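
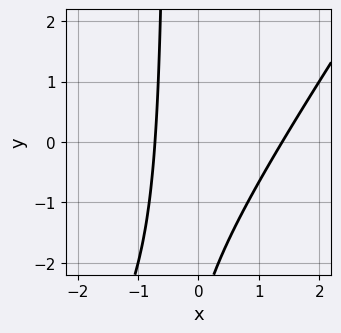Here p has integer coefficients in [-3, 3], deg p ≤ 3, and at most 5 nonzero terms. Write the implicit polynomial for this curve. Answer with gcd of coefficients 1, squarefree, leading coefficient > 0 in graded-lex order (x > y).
3*x^2 - 2*x*y - 2*x - y - 3

Degree: the shape is more complex than any degree-1 curve, so deg p = 2.
From the visible intercepts: the curve avoids every integer y-axis point in the box.
Together with the visible shape, these determine p as stated.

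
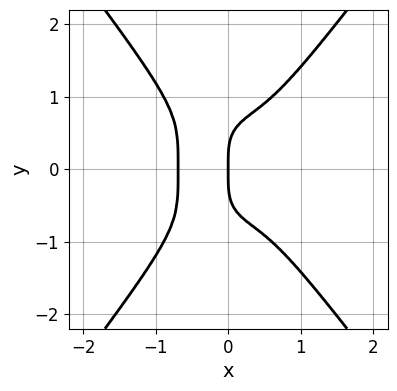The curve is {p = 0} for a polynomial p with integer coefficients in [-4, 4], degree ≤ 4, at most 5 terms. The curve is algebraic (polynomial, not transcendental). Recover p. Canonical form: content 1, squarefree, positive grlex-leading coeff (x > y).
3*x^4 - y^4 + x

The degree is 4 — the shape is more complex than any degree-3 curve.
Symmetries: it's symmetric under y → −y, forcing even powers of y.
From the visible intercepts: one x-axis crossing is at x = 0; it crosses the y-axis at the gridline y = 0.
These observations pin down the coefficients.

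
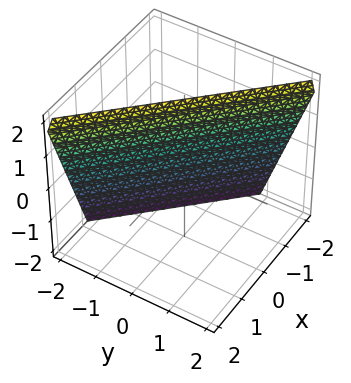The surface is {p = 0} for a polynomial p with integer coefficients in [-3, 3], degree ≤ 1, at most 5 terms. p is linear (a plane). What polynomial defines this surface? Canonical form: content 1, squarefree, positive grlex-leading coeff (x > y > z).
1. Degree: the surface is flat (a plane), so deg p = 1.
2. Against the integer gridlines: one z-axis crossing is at z = 2.
3. Solving for integer coefficients yields p as stated.

3*x + 3*y - z + 2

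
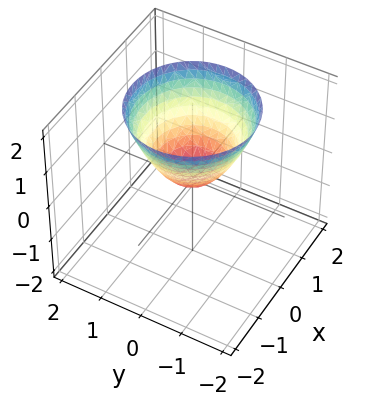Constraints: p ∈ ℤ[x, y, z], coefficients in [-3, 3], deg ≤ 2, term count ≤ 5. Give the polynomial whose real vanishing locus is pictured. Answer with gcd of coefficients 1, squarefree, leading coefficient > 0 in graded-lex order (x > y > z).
x^2 + y^2 - z

Degree: a single bowl opening along one axis; a quadric, so deg p = 2.
Symmetry: the surface is invariant under rotation about z: p = q(x² + y², z).
Against the integer gridlines: it meets the z-axis at z = 0 (among the integer gridlines); a circular section at z = 1 has radius exactly 1; it crosses the y-axis at the gridline y = 0.
Matching integer coefficients to the picture gives p.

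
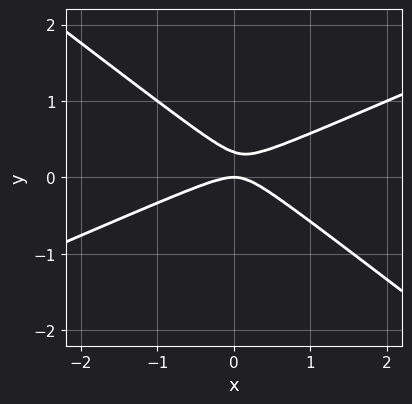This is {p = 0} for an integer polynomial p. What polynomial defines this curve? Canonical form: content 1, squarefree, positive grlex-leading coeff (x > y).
x^2 - x*y - 3*y^2 + y

First, degree: no degree-1 curve has this shape, so deg p = 2.
Then, checking where it meets the axes: it meets the x-axis at x = 0 (among the integer gridlines); it meets the y-axis at y = 0 (among the integer gridlines).
Finally, putting this together gives p.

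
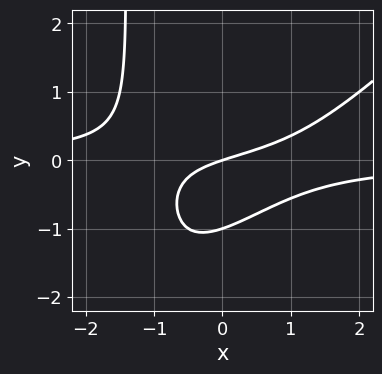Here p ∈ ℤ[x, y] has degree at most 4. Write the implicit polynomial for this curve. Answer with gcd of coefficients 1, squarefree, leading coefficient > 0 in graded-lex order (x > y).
First, the degree is 3 — the shape is more complex than any degree-2 curve.
Next, against the integer gridlines: it meets the x-axis at x = 0 (among the integer gridlines); the y-axis gridline crossings are at y ∈ {-1, 0}.
Finally, putting this together gives p.

2*x^2*y - 2*x*y^2 - 3*y^2 + x - 3*y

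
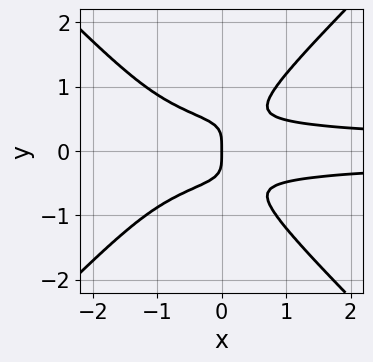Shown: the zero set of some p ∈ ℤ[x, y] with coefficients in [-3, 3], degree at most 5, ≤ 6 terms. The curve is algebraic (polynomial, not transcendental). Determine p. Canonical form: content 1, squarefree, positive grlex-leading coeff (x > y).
3*x^2*y^2 - 3*y^4 + 2*x*y^2 - x

1. deg p = 4. The shape is more complex than any degree-3 curve.
2. Symmetries: the y ↦ −y reflection is a symmetry, so y appears only in even powers.
3. Against the integer gridlines: one y-axis crossing is at y = 0; it crosses the x-axis at the gridline x = 0.
4. Solving for integer coefficients yields p as stated.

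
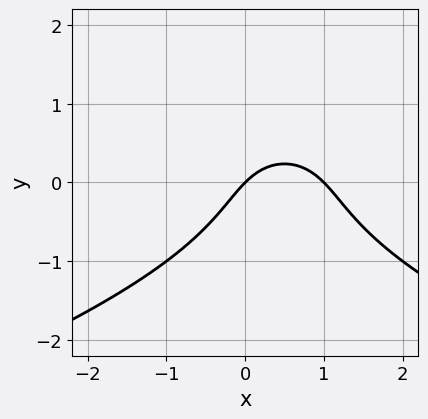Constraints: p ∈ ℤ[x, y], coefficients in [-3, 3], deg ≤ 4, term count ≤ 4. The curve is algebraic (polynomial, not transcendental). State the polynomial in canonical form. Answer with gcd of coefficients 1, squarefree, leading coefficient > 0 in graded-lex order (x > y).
1. deg p = 3. A generic line meets the curve in up to 3 points.
2. From the visible intercepts: it meets the y-axis at y = 0 (among the integer gridlines); the x-axis gridline crossings are at x ∈ {0, 1}.
3. These observations pin down the coefficients.

y^3 + x^2 - x + y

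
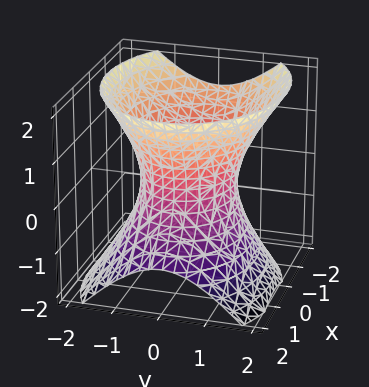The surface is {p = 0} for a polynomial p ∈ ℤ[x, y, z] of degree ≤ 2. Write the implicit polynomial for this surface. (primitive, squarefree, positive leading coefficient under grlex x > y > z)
2*x^2 + x*z + 3*y^2 - 2*z^2 - 3

(a) Degree: no degree-1 surface has this shape, so deg p = 2.
(b) From the visible intercepts: no z-intercept at any integer in the box; the y-axis gridline crossings are at y ∈ {-1, 1}.
(c) Matching integer coefficients to the picture gives p.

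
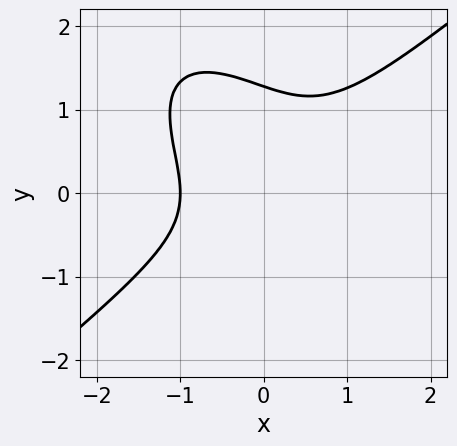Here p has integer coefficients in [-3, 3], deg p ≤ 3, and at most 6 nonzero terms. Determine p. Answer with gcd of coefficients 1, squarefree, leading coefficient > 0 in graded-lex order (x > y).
3*x^3 - 2*x*y^2 - 3*y^3 + 2*y^2 + 3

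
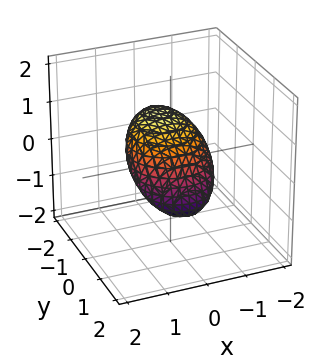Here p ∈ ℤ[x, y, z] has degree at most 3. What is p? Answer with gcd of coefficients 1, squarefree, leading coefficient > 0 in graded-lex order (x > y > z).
Degree: the shape is more complex than any degree-1 surface, so deg p = 2.
Checking where it meets the axes: among the integer gridlines, it crosses the x-axis at x ∈ {-1, 1}; among the integer gridlines, it crosses the y-axis at y ∈ {-1, 1}.
Fitting integer coefficients to these (and the overall shape) gives p.

2*x^2 + 2*y^2 + 3*y*z + 3*z^2 - 2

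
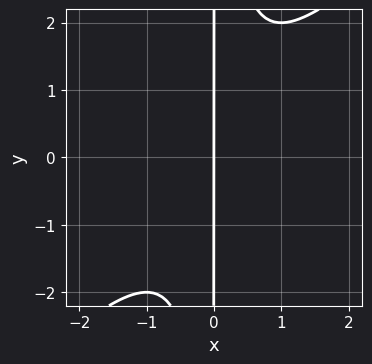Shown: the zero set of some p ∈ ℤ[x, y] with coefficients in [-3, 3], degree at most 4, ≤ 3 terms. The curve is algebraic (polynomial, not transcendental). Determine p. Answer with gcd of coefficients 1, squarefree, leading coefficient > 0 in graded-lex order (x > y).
(a) Degree: the shape is more complex than any degree-2 curve, so deg p = 3.
(b) From the visible intercepts: one x-axis crossing is at x = 0; every point of the y-axis in the box is on the curve.
(c) Fitting integer coefficients to these (and the overall shape) gives p.

x^3 - x^2*y + x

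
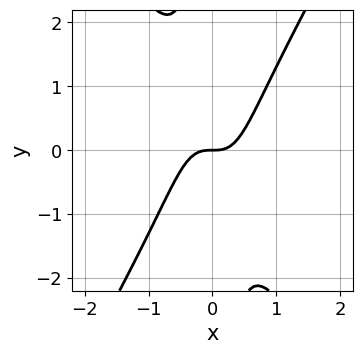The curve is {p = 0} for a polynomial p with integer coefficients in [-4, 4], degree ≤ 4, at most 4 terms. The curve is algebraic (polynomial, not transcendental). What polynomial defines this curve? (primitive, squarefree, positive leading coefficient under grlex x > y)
First, degree: no degree-2 curve has this shape, so deg p = 3.
Then, from the axis intercepts and sections: it meets the y-axis at y = 0 (among the integer gridlines); it crosses the x-axis at the gridline x = 0.
Finally, together with the visible shape, these determine p as stated.

3*x^3 - x*y^2 - y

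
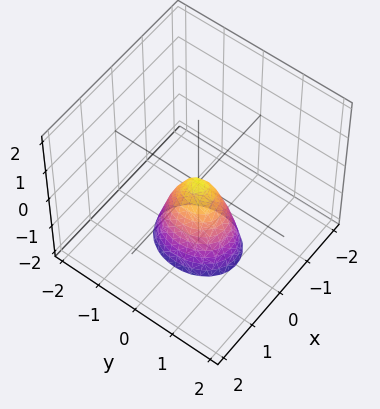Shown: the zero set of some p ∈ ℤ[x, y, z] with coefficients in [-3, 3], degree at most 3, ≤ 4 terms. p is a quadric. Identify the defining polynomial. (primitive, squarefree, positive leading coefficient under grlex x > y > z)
3*x^2 + 2*y^2 + z

(a) The degree is 2 — a paraboloid; a quadric.
(b) Symmetries: the x ↦ −x reflection is a symmetry, so x appears only in even powers; mirror symmetry y ↦ −y ⇒ only even powers of y.
(c) Checking where it meets the axes: one z-axis crossing is at z = 0; it meets the y-axis at y = 0 (among the integer gridlines).
(d) The integer polynomial consistent with all of this is the stated p.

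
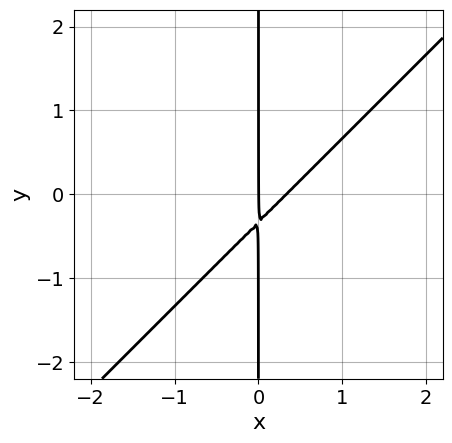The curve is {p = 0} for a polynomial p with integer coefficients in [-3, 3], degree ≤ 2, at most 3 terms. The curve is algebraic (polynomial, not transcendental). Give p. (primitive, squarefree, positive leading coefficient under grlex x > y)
Degree: the shape is more complex than any degree-1 curve, so deg p = 2.
From the visible intercepts: it crosses the x-axis at the gridline x = 0; the visible y-axis segment lies entirely on the curve.
These observations pin down the coefficients.

3*x^2 - 3*x*y - x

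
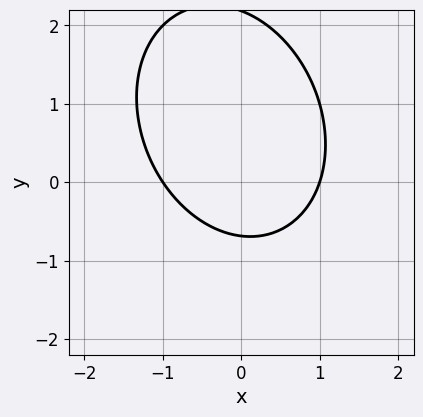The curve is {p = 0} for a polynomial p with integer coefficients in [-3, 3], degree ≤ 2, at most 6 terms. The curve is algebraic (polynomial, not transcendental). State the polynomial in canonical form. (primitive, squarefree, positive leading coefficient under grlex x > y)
First, deg p = 2. The shape is more complex than any degree-1 curve.
Then, from the axis intercepts and sections: among the integer gridlines, it crosses the x-axis at x ∈ {-1, 1}.
Finally, together with the visible shape, these determine p as stated.

3*x^2 + x*y + 2*y^2 - 3*y - 3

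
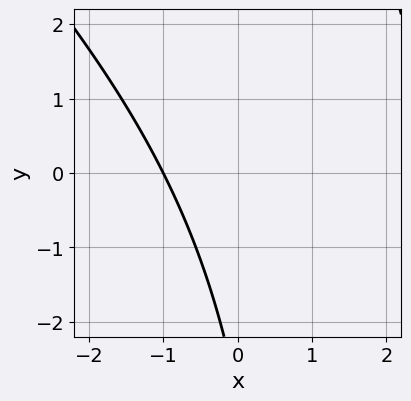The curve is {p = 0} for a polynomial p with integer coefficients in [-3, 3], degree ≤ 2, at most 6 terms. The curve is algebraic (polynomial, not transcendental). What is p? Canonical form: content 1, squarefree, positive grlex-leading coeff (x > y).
First, deg p = 2. No degree-1 curve has this shape.
Then, observable constraints: no y-intercept at any integer in the box; one x-axis crossing is at x = -1.
Finally, matching integer coefficients to the picture gives p.

x^2 + x*y - 2*x - y - 3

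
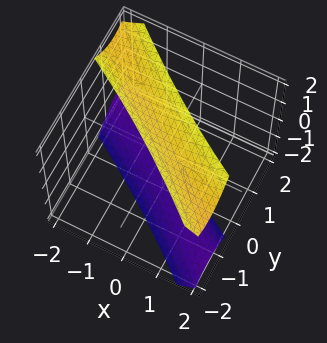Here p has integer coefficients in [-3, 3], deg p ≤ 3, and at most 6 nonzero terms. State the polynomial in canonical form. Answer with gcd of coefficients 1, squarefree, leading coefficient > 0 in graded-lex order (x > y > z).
1. There are 2 components. Treating them together as one polynomial.
2. deg p = 2. The shape is more complex than any degree-1 surface.
3. Checking where it meets the axes: the surface avoids every integer x-axis point in the box; no y-intercept at any integer in the box.
4. Together with the visible shape, these determine p as stated.

x^2 + 3*x*y + 2*y^2 - z^2 + 3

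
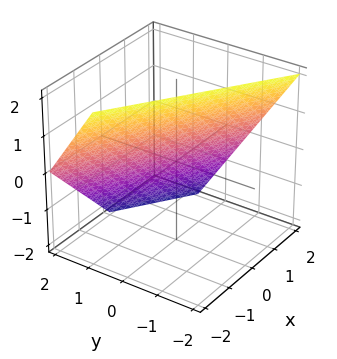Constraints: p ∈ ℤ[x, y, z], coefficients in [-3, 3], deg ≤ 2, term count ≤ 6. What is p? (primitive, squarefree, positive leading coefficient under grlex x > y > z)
1. Degree: the surface is flat (a plane), so deg p = 1.
2. Checking where it meets the axes: it crosses the z-axis at the gridline z = 1; one x-axis crossing is at x = 1.
3. The integer polynomial consistent with all of this is the stated p.

2*x + 3*y + 2*z - 2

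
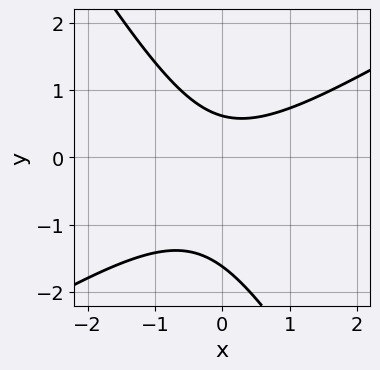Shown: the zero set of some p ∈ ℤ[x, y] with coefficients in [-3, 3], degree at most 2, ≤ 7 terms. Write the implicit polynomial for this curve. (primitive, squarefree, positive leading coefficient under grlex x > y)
First, the degree is 2 — a generic line meets the curve in up to 2 points.
Next, reading off the gridlines: the curve avoids every integer x-axis point in the box.
Finally, matching integer coefficients to the picture gives p.

x^2 - x*y - y^2 - y + 1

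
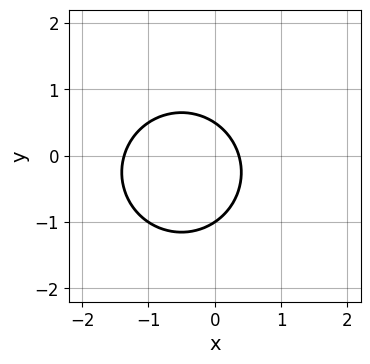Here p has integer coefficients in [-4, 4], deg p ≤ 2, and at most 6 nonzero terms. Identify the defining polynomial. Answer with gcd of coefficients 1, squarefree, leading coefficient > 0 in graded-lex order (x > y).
First, degree: the shape is more complex than any degree-1 curve, so deg p = 2.
Then, reading off the gridlines: it meets the y-axis at y = -1 (among the integer gridlines).
Finally, matching integer coefficients to the picture gives p.

2*x^2 + 2*y^2 + 2*x + y - 1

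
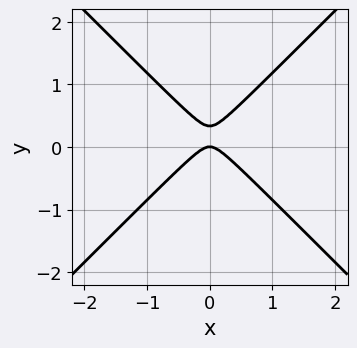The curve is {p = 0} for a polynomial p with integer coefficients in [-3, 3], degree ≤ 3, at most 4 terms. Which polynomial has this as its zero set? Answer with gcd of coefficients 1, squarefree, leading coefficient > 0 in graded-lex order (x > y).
First, the degree is 2 — no degree-1 curve has this shape.
Next, symmetries: it's symmetric under x → −x, forcing even powers of x.
Then, from the axis intercepts and sections: one y-axis crossing is at y = 0; it crosses the x-axis at the gridline x = 0.
Finally, solving for integer coefficients yields p as stated.

3*x^2 - 3*y^2 + y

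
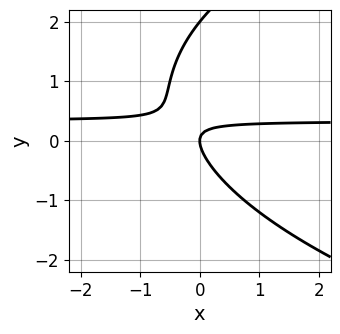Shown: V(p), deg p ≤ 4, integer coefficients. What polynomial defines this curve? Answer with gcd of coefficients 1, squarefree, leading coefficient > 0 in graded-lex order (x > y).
First, the degree is 3 — a generic line meets the curve in up to 3 points.
Next, checking where it meets the axes: among the integer gridlines, it crosses the y-axis at y ∈ {0, 2}; one x-axis crossing is at x = 0.
Finally, solving for integer coefficients yields p as stated.

y^3 - 3*x*y - 2*y^2 + x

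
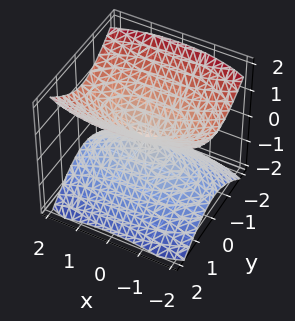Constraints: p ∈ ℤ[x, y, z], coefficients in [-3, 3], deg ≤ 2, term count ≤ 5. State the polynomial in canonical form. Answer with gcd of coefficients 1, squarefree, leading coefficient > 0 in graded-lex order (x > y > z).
x^2 + 3*y^2 - 3*z^2

First, the picture has 2 separate pieces. Treating them together as one polynomial.
Then, the degree is 2 — a double cone through the origin; a quadric.
Then, symmetries: mirror symmetry y ↦ −y ⇒ only even powers of y; the x ↦ −x reflection is a symmetry, so x appears only in even powers; mirror symmetry z ↦ −z ⇒ only even powers of z.
Then, checking where it meets the axes: one z-axis crossing is at z = 0; one x-axis crossing is at x = 0.
Finally, together with the visible shape, these determine p as stated.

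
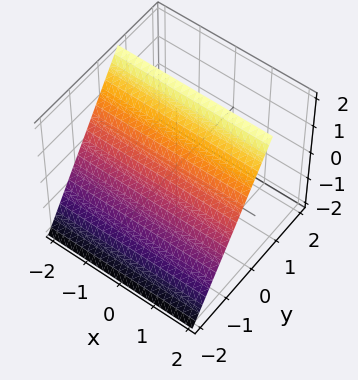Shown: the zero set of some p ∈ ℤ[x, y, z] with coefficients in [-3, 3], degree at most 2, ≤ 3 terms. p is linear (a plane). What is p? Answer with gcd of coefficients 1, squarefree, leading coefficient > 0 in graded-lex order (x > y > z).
(a) deg p = 1. The surface is flat (a plane).
(b) Against the integer gridlines: the surface avoids every integer x-axis point in the box; it meets the z-axis at z = 1 (among the integer gridlines).
(c) Putting this together gives p.

3*y - 2*z + 2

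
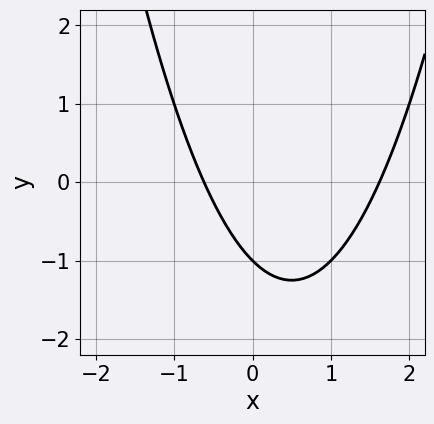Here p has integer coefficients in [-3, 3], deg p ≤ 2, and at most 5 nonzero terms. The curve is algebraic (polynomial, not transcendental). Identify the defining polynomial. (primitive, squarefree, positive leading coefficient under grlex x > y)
First, degree: the shape is more complex than any degree-1 curve, so deg p = 2.
Then, checking where it meets the axes: one y-axis crossing is at y = -1.
Finally, together with the visible shape, these determine p as stated.

x^2 - x - y - 1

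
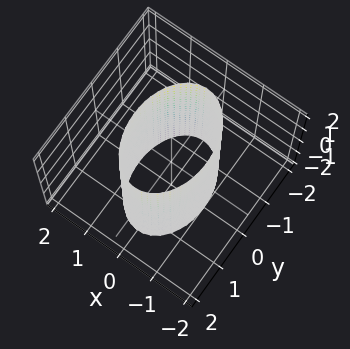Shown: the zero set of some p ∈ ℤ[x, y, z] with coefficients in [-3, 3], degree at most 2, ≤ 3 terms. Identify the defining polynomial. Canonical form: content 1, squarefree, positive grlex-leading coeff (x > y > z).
deg p = 2. Constant cross-section along one axis; a quadric.
Symmetries: mirror symmetry x ↦ −x ⇒ only even powers of x; it's symmetric under z → −z, forcing even powers of z; it's symmetric under y → −y, forcing even powers of y.
Observable constraints: no z-intercept at any integer in the box; among the integer gridlines, it crosses the x-axis at x ∈ {-1, 1}.
Assembling these constraints gives the stated polynomial.

2*x^2 + y^2 - 2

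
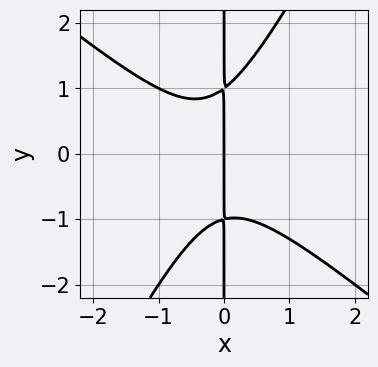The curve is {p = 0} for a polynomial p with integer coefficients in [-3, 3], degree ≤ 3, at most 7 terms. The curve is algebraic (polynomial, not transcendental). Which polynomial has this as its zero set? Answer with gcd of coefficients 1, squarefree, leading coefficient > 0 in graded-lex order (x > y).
deg p = 3.
Checking where it meets the axes: it meets the x-axis at x = 0 (among the integer gridlines); every point of the y-axis in the box is on the curve.
Fitting integer coefficients to these (and the overall shape) gives p.

3*x^3 + 2*x^2*y - 2*x*y^2 + x^2 + 2*x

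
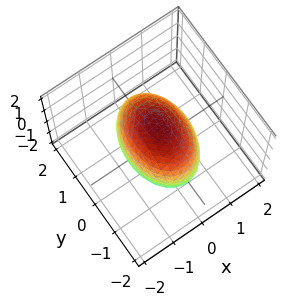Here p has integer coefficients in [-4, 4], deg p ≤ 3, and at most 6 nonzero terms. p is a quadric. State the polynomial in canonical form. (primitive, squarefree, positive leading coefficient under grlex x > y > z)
1. Degree: bounded and convex; a quadric, so deg p = 2.
2. Symmetries: it's symmetric under y → −y, forcing even powers of y; it's symmetric under z → −z, forcing even powers of z; the x ↦ −x reflection is a symmetry, so x appears only in even powers.
3. From the axis intercepts and sections: among the integer gridlines, it crosses the x-axis at x ∈ {-1, 1}.
4. Fitting integer coefficients to these (and the overall shape) gives p.

2*x^2 + y^2 + z^2 - 2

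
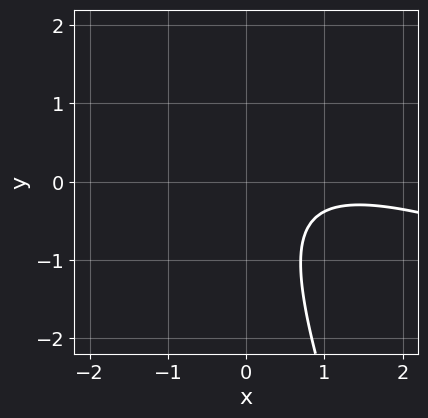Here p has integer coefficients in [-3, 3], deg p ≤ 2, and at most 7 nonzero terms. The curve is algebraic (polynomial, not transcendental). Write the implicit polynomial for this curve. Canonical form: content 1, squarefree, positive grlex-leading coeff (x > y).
First, degree: no degree-1 curve has this shape, so deg p = 2.
Then, against the integer gridlines: the curve avoids every integer y-axis point in the box; it misses every integer gridline on the x-axis.
Finally, fitting integer coefficients to these (and the overall shape) gives p.

x^2 + 3*x*y + y^2 - 2*x + 2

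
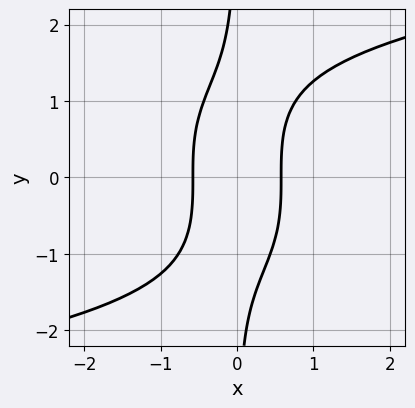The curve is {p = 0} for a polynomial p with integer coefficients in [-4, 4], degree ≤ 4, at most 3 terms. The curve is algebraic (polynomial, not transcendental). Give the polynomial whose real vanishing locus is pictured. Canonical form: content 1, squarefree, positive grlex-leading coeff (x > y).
1. The degree is 4 — no degree-3 curve has this shape.
2. Against the integer gridlines: no y-intercept at any integer in the box.
3. The integer polynomial consistent with all of this is the stated p.

x*y^3 - 3*x^2 + 1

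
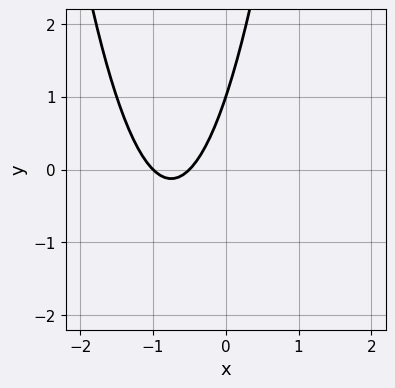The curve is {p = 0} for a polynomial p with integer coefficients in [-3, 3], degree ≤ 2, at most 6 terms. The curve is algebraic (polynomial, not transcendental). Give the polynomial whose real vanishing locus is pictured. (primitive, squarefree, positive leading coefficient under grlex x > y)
2*x^2 + 3*x - y + 1

(a) Degree: a generic line meets the curve in up to 2 points, so deg p = 2.
(b) Reading off the gridlines: it crosses the x-axis at the gridline x = -1; it meets the y-axis at y = 1 (among the integer gridlines).
(c) The integer polynomial consistent with all of this is the stated p.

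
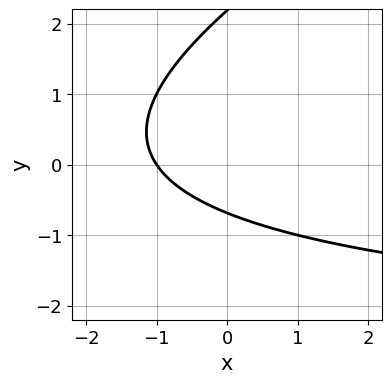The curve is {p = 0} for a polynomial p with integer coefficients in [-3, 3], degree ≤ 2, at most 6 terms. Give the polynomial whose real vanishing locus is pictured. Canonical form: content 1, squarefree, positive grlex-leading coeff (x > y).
The degree is 2 — no degree-1 curve has this shape.
From the axis intercepts and sections: it crosses the x-axis at the gridline x = -1.
Matching integer coefficients to the picture gives p.

x*y - 2*y^2 + 3*x + 3*y + 3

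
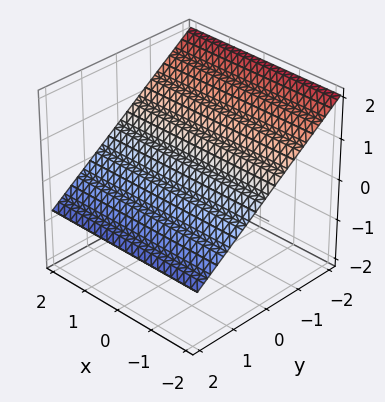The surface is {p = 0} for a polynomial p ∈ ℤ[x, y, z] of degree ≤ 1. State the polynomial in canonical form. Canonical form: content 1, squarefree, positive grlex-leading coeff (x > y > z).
2*y + 3*z - 2

First, deg p = 1. Every cross-section is a straight line — this is a plane.
Next, against the integer gridlines: it misses every integer gridline on the x-axis; it crosses the y-axis at the gridline y = 1.
Finally, fitting integer coefficients to these (and the overall shape) gives p.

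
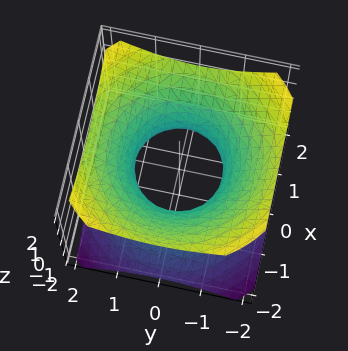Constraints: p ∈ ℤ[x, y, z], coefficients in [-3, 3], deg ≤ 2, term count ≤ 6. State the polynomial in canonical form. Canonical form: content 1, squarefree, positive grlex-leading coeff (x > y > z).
2*x^2 + 2*y^2 - 3*z^2 - 2

First, deg p = 2. An hourglass — one-sheet hyperboloid; a quadric.
Next, symmetries: it's symmetric under z → −z, forcing even powers of z; the z-axis is an axis of rotation, so x and y enter only as x² + y².
Next, checking where it meets the axes: it misses every integer gridline on the z-axis; the x-axis gridline crossings are at x ∈ {-1, 1}; among the integer gridlines, it crosses the y-axis at y ∈ {-1, 1}; a circular section at z = -1 has radius between 1 and 2.
Finally, putting this together gives p.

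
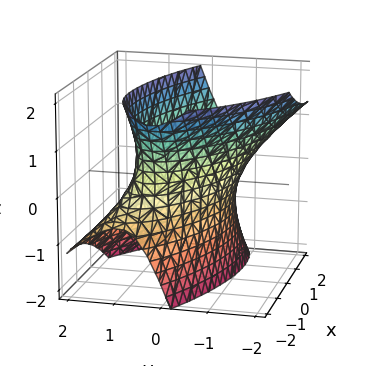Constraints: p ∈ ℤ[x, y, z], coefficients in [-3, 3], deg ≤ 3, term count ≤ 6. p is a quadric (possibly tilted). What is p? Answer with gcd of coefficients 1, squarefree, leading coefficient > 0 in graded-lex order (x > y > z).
The degree is 2 — a generic line meets the surface in up to 2 points.
Checking where it meets the axes: the surface avoids every integer z-axis point in the box.
Putting this together gives p.

x^2 + 2*x*y + 3*y^2 + 2*y*z - z^2 - 2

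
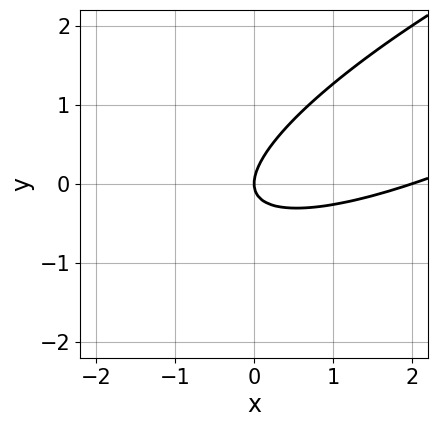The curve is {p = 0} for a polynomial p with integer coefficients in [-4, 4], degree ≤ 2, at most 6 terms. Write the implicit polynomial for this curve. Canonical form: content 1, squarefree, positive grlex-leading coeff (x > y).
x^2 - 3*x*y + 3*y^2 - 2*x

1. Degree: the shape is more complex than any degree-1 curve, so deg p = 2.
2. Checking where it meets the axes: the x-axis gridline crossings are at x ∈ {0, 2}; it meets the y-axis at y = 0 (among the integer gridlines).
3. These observations pin down the coefficients.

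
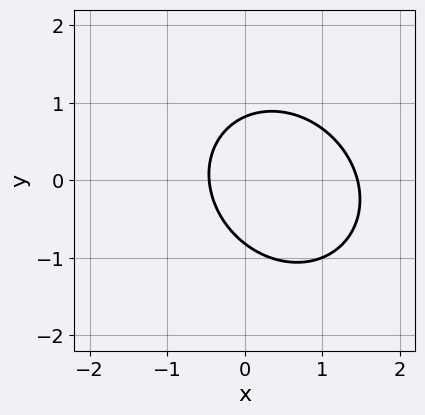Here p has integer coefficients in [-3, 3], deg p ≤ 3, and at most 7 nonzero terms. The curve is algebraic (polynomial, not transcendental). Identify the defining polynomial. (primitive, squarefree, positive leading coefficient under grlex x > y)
3*x^2 + x*y + 3*y^2 - 3*x - 2

(a) deg p = 2.
(b) The integer polynomial consistent with all of this is the stated p.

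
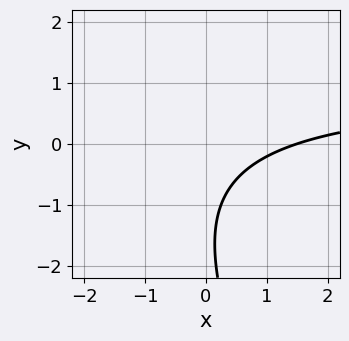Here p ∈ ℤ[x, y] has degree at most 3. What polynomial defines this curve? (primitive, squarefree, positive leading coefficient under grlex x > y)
2*x*y + y^2 - 2*x + 3*y + 3

First, degree: a generic line meets the curve in up to 2 points, so deg p = 2.
Then, checking where it meets the axes: no y-intercept at any integer in the box.
Finally, matching integer coefficients to the picture gives p.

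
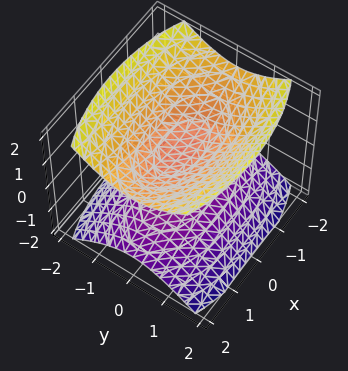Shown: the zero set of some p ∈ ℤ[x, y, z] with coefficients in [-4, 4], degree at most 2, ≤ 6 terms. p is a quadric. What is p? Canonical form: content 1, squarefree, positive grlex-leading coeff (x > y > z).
x^2 + 3*y^2 - 3*z^2 + 1

(a) There are 2 components. They look like related sheets of one shape, so recover p as a whole.
(b) deg p = 2. Two sheets facing apart; a quadric.
(c) Symmetries: mirror symmetry z ↦ −z ⇒ only even powers of z; the y ↦ −y reflection is a symmetry, so y appears only in even powers; mirror symmetry x ↦ −x ⇒ only even powers of x.
(d) Checking where it meets the axes: no x-intercept at any integer in the box; it misses every integer gridline on the y-axis.
(e) These observations pin down the coefficients.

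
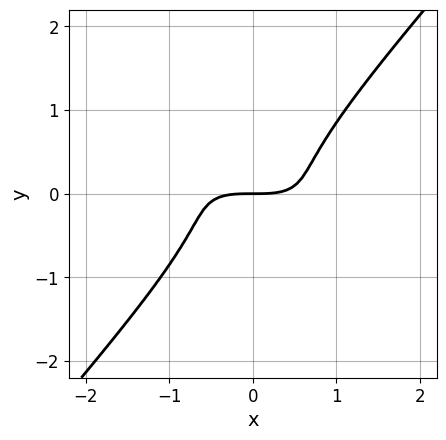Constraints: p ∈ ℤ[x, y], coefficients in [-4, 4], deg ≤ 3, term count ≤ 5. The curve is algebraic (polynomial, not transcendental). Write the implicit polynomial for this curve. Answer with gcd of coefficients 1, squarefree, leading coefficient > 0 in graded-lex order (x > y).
Degree: no degree-2 curve has this shape, so deg p = 3.
Observable constraints: it meets the x-axis at x = 0 (among the integer gridlines); it crosses the y-axis at the gridline y = 0.
Fitting integer coefficients to these (and the overall shape) gives p.

x^3 + 3*x^2*y - 3*y^3 - 2*y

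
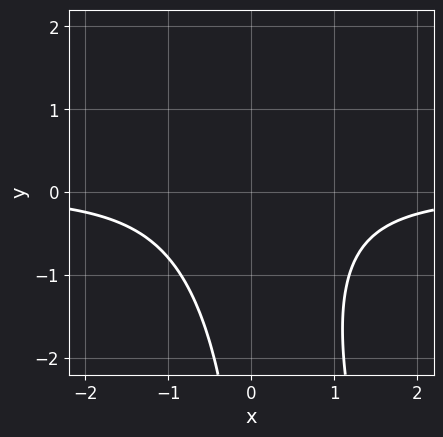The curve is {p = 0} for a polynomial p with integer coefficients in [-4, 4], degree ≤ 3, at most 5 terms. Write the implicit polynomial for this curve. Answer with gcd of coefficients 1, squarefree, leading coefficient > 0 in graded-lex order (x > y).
1. deg p = 3. The shape is more complex than any degree-2 curve.
2. Observable constraints: the curve avoids every integer y-axis point in the box; no x-intercept at any integer in the box.
3. These observations pin down the coefficients.

3*x^2*y + x*y^2 + 3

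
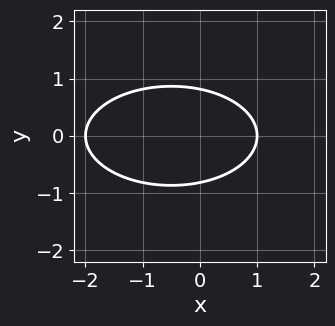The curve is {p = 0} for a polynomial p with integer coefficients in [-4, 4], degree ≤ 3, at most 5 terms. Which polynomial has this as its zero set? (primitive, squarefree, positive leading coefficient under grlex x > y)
x^2 + 3*y^2 + x - 2

First, the degree is 2 — no degree-1 curve has this shape.
Next, symmetries: mirror symmetry y ↦ −y ⇒ only even powers of y.
Then, checking where it meets the axes: the x-axis gridline crossings are at x ∈ {-2, 1}.
Finally, fitting integer coefficients to these (and the overall shape) gives p.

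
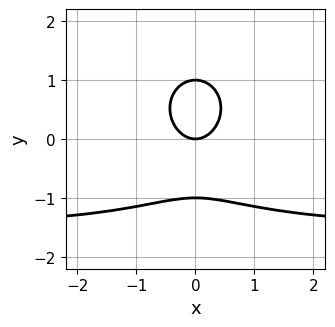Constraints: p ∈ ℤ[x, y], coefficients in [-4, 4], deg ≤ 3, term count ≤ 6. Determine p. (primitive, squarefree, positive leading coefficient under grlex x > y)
2*x^2*y + 2*y^3 + 3*x^2 - 2*y

(a) The degree is 3 — a generic line meets the curve in up to 3 points.
(b) Symmetries: it's symmetric under x → −x, forcing even powers of x.
(c) Against the integer gridlines: it crosses the x-axis at the gridline x = 0; the y-axis gridline crossings are at y ∈ {-1, 0, 1}.
(d) Together with the visible shape, these determine p as stated.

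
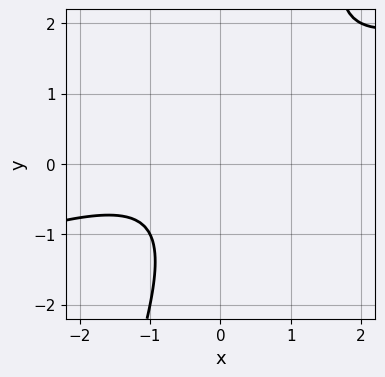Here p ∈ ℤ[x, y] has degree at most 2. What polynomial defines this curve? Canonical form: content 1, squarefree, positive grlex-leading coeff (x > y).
deg p = 2. The shape is more complex than any degree-1 curve.
From the visible intercepts: it misses every integer gridline on the x-axis; the curve avoids every integer y-axis point in the box.
Together with the visible shape, these determine p as stated.

x^2 - 3*x*y + y^2 + x + 2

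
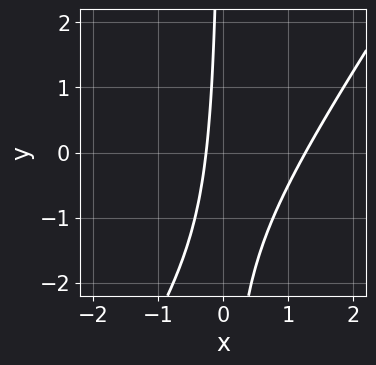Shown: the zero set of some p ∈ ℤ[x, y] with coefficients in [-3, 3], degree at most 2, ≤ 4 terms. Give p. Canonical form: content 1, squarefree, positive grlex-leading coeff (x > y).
First, degree: the shape is more complex than any degree-1 curve, so deg p = 2.
Then, reading off the gridlines: the curve avoids every integer y-axis point in the box.
Finally, matching integer coefficients to the picture gives p.

3*x^2 - 2*x*y - 3*x - 1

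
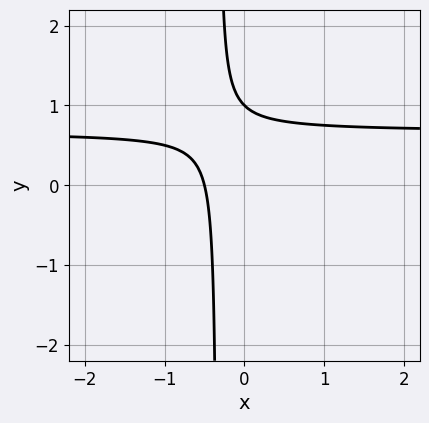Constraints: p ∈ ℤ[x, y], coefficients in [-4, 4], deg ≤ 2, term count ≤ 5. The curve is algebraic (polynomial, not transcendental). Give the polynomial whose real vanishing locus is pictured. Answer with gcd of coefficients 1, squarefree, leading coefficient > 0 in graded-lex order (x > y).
(a) Degree: a generic line meets the curve in up to 2 points, so deg p = 2.
(b) From the axis intercepts and sections: it meets the y-axis at y = 1 (among the integer gridlines).
(c) Assembling these constraints gives the stated polynomial.

3*x*y - 2*x + y - 1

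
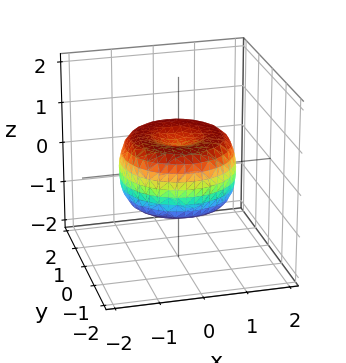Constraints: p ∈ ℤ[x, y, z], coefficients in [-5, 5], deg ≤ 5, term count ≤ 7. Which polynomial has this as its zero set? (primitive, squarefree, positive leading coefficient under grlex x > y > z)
2*x^4 + 4*x^2*y^2 + 2*y^4 - 3*x^2 - 3*y^2 + 3*z^2 - 1

(a) The degree is 4 — no degree-3 surface has this shape.
(b) By symmetry, the z-axis is an axis of rotation, so x and y enter only as x² + y².
(c) Against the integer gridlines: a circular section at z = 0 has radius between 1 and 2.
(d) Assembling these constraints gives the stated polynomial.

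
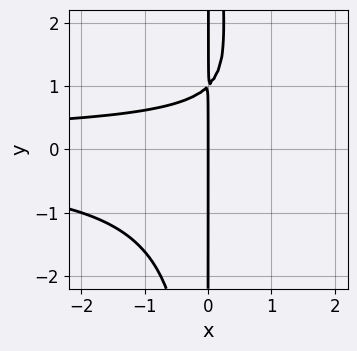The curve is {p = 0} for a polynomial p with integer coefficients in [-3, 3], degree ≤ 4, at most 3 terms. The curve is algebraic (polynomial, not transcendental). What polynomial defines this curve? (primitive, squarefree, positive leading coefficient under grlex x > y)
x^2*y^2 - x*y + x

1. Degree: no degree-3 curve has this shape, so deg p = 4.
2. From the axis intercepts and sections: it meets the x-axis at x = 0 (among the integer gridlines); the visible y-axis segment lies entirely on the curve.
3. The integer polynomial consistent with all of this is the stated p.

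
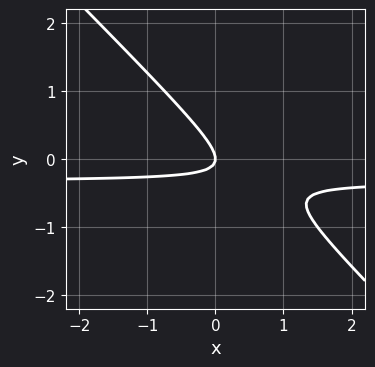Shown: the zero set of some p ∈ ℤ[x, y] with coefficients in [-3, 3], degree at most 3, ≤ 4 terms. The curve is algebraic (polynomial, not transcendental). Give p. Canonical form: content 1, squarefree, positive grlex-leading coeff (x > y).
3*x*y + 3*y^2 + x

The degree is 2 — no degree-1 curve has this shape.
From the axis intercepts and sections: it meets the y-axis at y = 0 (among the integer gridlines); it crosses the x-axis at the gridline x = 0.
The integer polynomial consistent with all of this is the stated p.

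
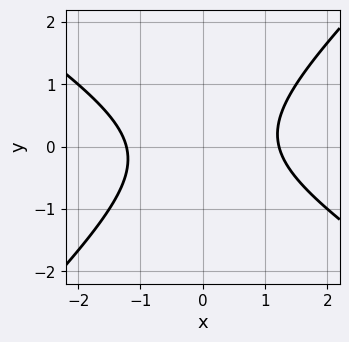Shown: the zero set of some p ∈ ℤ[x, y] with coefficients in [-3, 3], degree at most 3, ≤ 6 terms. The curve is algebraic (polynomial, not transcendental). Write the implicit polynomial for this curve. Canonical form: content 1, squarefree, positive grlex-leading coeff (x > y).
deg p = 2.
Checking where it meets the axes: it misses every integer gridline on the y-axis.
The integer polynomial consistent with all of this is the stated p.

2*x^2 + x*y - 3*y^2 - 3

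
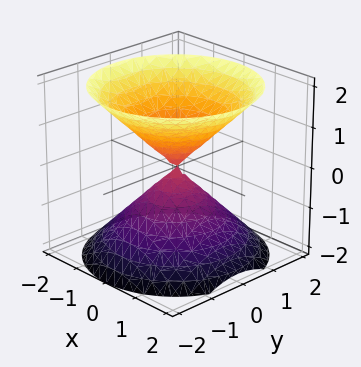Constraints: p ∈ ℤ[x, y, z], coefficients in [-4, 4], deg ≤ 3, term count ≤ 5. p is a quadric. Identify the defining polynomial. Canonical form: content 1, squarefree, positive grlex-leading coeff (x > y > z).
(a) There are 2 components.
(b) Degree: two nappes meeting at a single point; a quadric, so deg p = 2.
(c) Symmetries: it's symmetric under z → −z, forcing even powers of z; the z-axis is an axis of rotation, so x and y enter only as x² + y².
(d) Observable constraints: it crosses the x-axis at the gridline x = 0; a circular section at z = -1 has radius exactly 1; it crosses the y-axis at the gridline y = 0.
(e) Solving for integer coefficients yields p as stated.

x^2 + y^2 - z^2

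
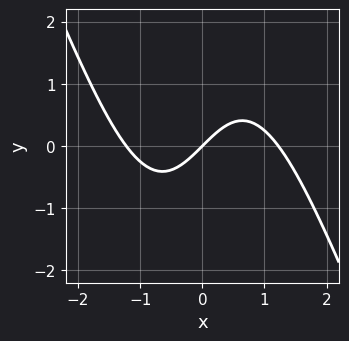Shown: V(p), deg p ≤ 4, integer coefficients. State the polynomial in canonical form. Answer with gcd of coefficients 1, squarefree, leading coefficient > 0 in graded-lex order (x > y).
(a) The degree is 3 — the shape is more complex than any degree-2 curve.
(b) Reading off the gridlines: it meets the x-axis at x = 0 (among the integer gridlines); one y-axis crossing is at y = 0.
(c) These observations pin down the coefficients.

2*x^3 + x^2*y - 3*x + 3*y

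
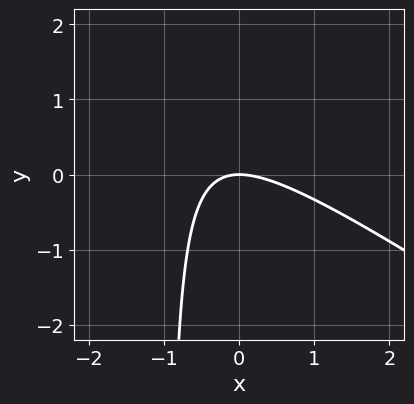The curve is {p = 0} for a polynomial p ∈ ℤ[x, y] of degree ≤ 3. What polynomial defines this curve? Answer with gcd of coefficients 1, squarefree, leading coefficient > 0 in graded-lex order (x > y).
(a) deg p = 2. No degree-1 curve has this shape.
(b) From the axis intercepts and sections: it crosses the y-axis at the gridline y = 0; it crosses the x-axis at the gridline x = 0.
(c) The integer polynomial consistent with all of this is the stated p.

2*x^2 + 3*x*y + 3*y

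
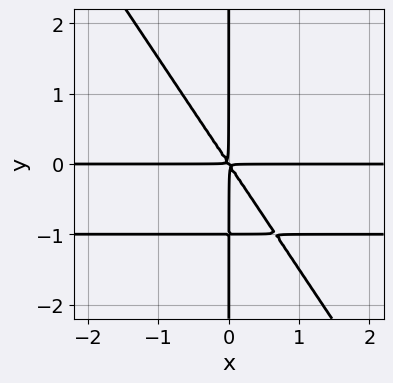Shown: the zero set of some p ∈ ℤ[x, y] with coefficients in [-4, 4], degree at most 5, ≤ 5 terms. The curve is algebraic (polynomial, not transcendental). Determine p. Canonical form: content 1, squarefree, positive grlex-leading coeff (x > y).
First, degree: no degree-3 curve has this shape, so deg p = 4.
Next, observable constraints: the visible y-axis segment lies entirely on the curve; every point of the x-axis in the box is on the curve.
Finally, the integer polynomial consistent with all of this is the stated p.

3*x^2*y^2 + 2*x*y^3 + 3*x^2*y + 2*x*y^2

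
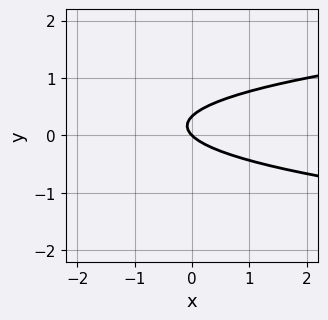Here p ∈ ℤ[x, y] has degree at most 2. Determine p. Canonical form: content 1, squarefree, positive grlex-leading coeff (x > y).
3*y^2 - x - y

First, the degree is 2 — a generic line meets the curve in up to 2 points.
Next, reading off the gridlines: one y-axis crossing is at y = 0; it meets the x-axis at x = 0 (among the integer gridlines).
Finally, putting this together gives p.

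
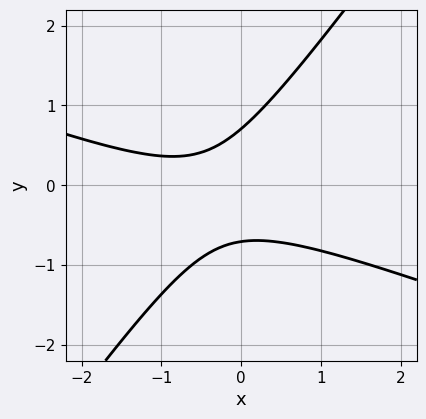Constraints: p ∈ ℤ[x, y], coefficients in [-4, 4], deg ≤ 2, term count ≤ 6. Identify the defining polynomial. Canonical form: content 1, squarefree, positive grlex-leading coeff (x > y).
1. deg p = 2.
2. Reading off the gridlines: it misses every integer gridline on the x-axis.
3. Putting this together gives p.

x^2 + 2*x*y - 2*y^2 + x + 1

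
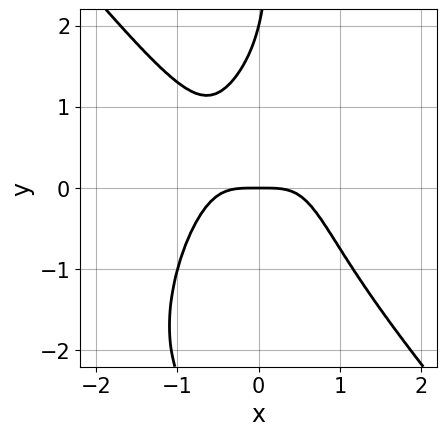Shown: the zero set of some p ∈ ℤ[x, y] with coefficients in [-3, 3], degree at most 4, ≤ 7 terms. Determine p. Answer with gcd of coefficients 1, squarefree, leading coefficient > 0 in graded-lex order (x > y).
3*x^4 - x^2*y^2 + x*y^3 - y^2 + 2*y

First, deg p = 4. No degree-3 curve has this shape.
Next, observable constraints: among the integer gridlines, it crosses the y-axis at y ∈ {0, 2}; it crosses the x-axis at the gridline x = 0.
Finally, the integer polynomial consistent with all of this is the stated p.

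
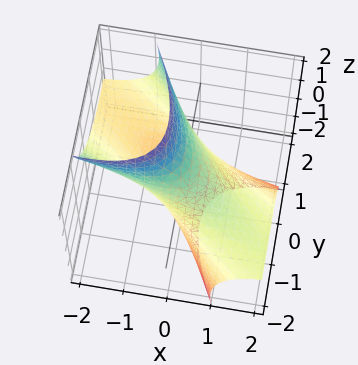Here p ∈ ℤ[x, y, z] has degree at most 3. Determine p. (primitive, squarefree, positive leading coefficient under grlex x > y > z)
x^2 + 3*x*y + 3*x*z + 2*y^2 + z^2 - 2

First, the degree is 2 — the shape is more complex than any degree-1 surface.
Then, from the visible intercepts: the y-axis gridline crossings are at y ∈ {-1, 1}.
Finally, together with the visible shape, these determine p as stated.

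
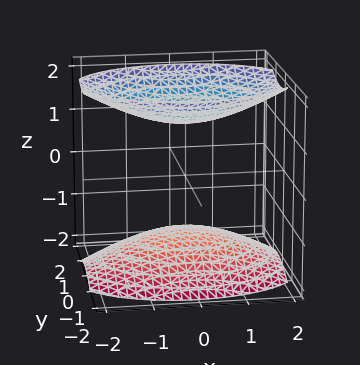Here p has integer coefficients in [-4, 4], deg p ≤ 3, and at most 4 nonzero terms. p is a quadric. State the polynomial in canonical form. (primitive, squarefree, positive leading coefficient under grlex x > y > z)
x^2 + 2*y^2 - 2*z^2 + 3

1. I count 2 distinct pieces. Treating them together as one polynomial.
2. deg p = 2. Two sheets facing apart; a quadric.
3. Symmetries: the x ↦ −x reflection is a symmetry, so x appears only in even powers; it's symmetric under z → −z, forcing even powers of z; it's symmetric under y → −y, forcing even powers of y.
4. From the visible intercepts: no x-intercept at any integer in the box; the surface avoids every integer y-axis point in the box.
5. Matching integer coefficients to the picture gives p.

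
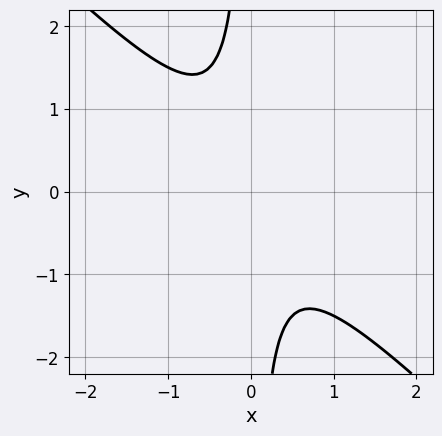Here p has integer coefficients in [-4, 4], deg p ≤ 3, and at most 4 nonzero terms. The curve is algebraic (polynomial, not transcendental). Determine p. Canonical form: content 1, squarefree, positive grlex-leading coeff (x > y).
2*x^2 + 2*x*y + 1

(a) Degree: the shape is more complex than any degree-1 curve, so deg p = 2.
(b) Checking where it meets the axes: the curve avoids every integer x-axis point in the box; no y-intercept at any integer in the box.
(c) The integer polynomial consistent with all of this is the stated p.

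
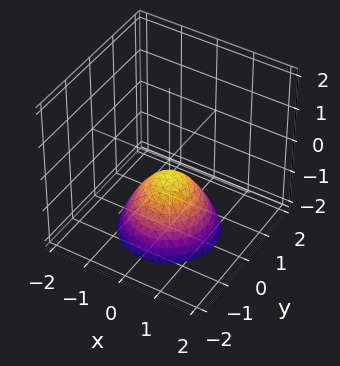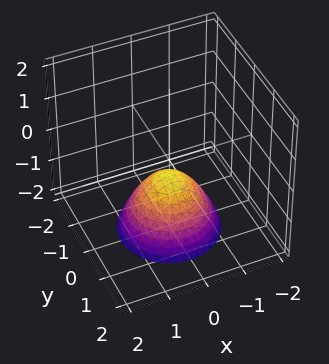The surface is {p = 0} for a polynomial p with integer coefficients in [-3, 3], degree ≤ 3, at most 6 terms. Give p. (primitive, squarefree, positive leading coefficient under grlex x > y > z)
1. Degree: a generic line meets the surface in up to 2 points, so deg p = 2.
2. Symmetry: every cross-section ⟂ z is a circle, so x, y appear only via x² + y².
3. Observable constraints: a circular section at z = -2 has radius between 1 and 2; the surface avoids every integer y-axis point in the box; the surface avoids every integer x-axis point in the box.
4. Matching integer coefficients to the picture gives p.

2*x^2 + 2*y^2 + 2*z + 1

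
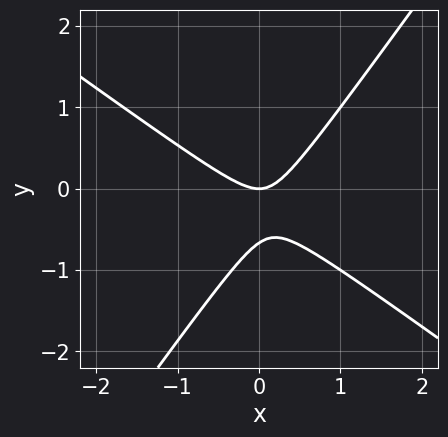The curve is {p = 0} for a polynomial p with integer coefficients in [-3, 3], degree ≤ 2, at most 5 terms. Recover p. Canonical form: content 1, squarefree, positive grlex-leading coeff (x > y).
3*x^2 + 2*x*y - 3*y^2 - 2*y

1. deg p = 2. A generic line meets the curve in up to 2 points.
2. From the axis intercepts and sections: one y-axis crossing is at y = 0; one x-axis crossing is at x = 0.
3. The integer polynomial consistent with all of this is the stated p.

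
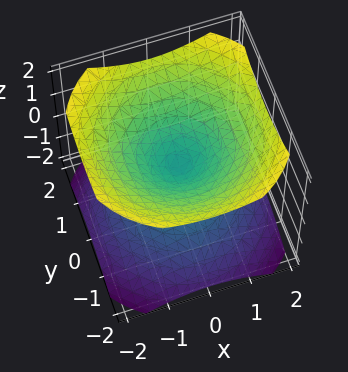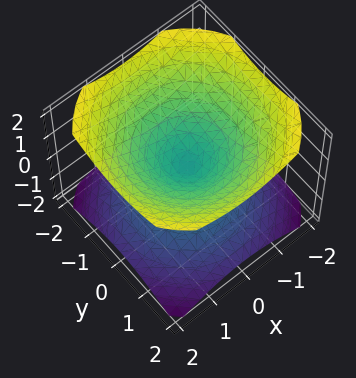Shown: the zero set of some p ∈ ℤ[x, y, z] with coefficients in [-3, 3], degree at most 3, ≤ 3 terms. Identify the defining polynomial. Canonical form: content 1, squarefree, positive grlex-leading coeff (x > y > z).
2*x^2 + 2*y^2 - 3*z^2

I count 2 distinct pieces.
deg p = 2.
By symmetry, the z-axis is an axis of rotation, so x and y enter only as x² + y²; it's symmetric under z → −z, forcing even powers of z.
Against the integer gridlines: it meets the y-axis at y = 0 (among the integer gridlines); one z-axis crossing is at z = 0; it meets the x-axis at x = 0 (among the integer gridlines).
Putting this together gives p.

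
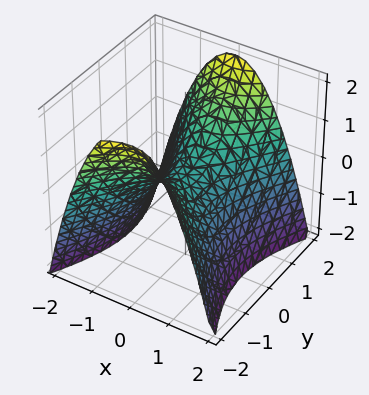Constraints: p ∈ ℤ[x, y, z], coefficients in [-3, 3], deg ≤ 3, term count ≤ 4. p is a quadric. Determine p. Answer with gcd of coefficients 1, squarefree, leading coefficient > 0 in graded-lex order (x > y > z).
2*x^2 - y^2 + 2*z

The degree is 2 — a hyperbolic paraboloid; a quadric.
Symmetries: mirror symmetry x ↦ −x ⇒ only even powers of x; it's symmetric under y → −y, forcing even powers of y.
From the visible intercepts: it crosses the z-axis at the gridline z = 0; it crosses the y-axis at the gridline y = 0; it meets the x-axis at x = 0 (among the integer gridlines).
The integer polynomial consistent with all of this is the stated p.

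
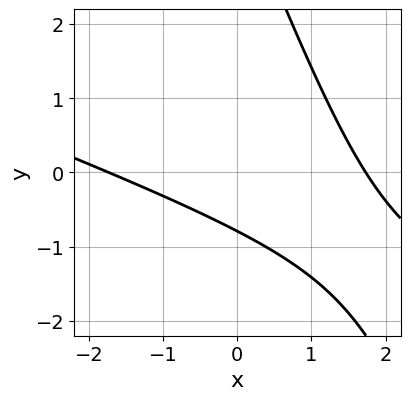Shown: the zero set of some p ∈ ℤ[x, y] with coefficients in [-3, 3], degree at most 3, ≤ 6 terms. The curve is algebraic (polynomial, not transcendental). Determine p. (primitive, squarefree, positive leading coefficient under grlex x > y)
1. Degree: a generic line meets the curve in up to 2 points, so deg p = 2.
2. The integer polynomial consistent with all of this is the stated p.

x^2 + 3*x*y + y^2 - 3*y - 3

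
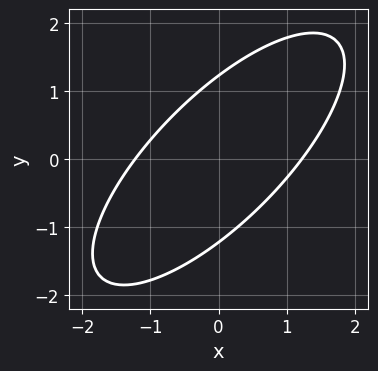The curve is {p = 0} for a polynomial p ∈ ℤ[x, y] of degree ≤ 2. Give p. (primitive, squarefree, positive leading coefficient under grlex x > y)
1. Degree: the shape is more complex than any degree-1 curve, so deg p = 2.
2. Putting this together gives p.

2*x^2 - 3*x*y + 2*y^2 - 3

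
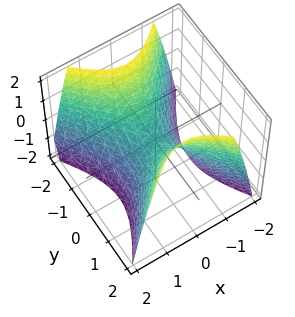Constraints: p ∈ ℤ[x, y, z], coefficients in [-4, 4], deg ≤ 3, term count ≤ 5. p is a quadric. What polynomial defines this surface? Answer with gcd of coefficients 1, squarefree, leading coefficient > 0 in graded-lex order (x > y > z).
1. The degree is 2 — a hyperbolic paraboloid; a quadric.
2. Symmetries: it's symmetric under y → −y, forcing even powers of y; mirror symmetry x ↦ −x ⇒ only even powers of x.
3. Observable constraints: it crosses the y-axis at the gridline y = 0; it crosses the z-axis at the gridline z = 0.
4. Assembling these constraints gives the stated polynomial.

3*x^2 - 2*y^2 + 2*z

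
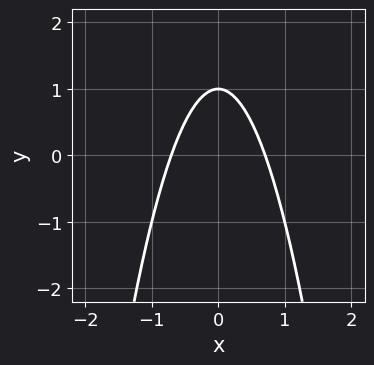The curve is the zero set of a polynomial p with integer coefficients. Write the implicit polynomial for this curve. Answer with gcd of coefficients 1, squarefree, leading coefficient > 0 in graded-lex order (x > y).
2*x^2 + y - 1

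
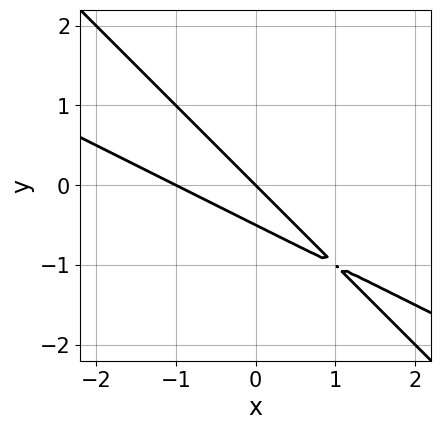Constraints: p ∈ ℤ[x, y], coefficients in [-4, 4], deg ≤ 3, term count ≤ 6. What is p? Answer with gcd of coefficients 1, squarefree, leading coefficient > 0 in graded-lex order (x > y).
x^2 + 3*x*y + 2*y^2 + x + y

Degree: the shape is more complex than any degree-1 curve, so deg p = 2.
From the axis intercepts and sections: among the integer gridlines, it crosses the x-axis at x ∈ {-1, 0}; one y-axis crossing is at y = 0.
Assembling these constraints gives the stated polynomial.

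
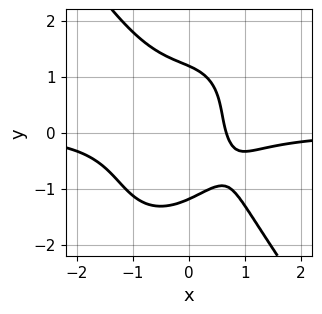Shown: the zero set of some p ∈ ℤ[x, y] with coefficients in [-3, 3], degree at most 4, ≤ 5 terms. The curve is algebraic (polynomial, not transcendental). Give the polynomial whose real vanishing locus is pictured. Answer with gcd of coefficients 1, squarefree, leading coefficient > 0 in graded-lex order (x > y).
1. Degree: no degree-3 curve has this shape, so deg p = 4.
2. Solving for integer coefficients yields p as stated.

3*x^3*y + y^4 + 3*x - 2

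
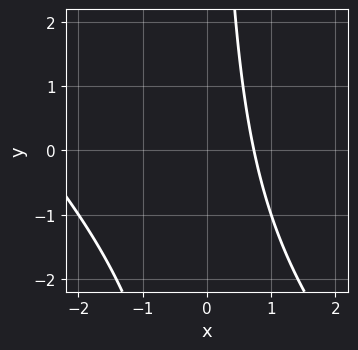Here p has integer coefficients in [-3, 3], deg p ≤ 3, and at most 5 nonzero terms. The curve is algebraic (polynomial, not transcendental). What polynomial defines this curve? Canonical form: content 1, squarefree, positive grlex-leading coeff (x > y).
x^2 + x*y + 2*x - 2

deg p = 2. A generic line meets the curve in up to 2 points.
From the visible intercepts: the curve avoids every integer y-axis point in the box.
These observations pin down the coefficients.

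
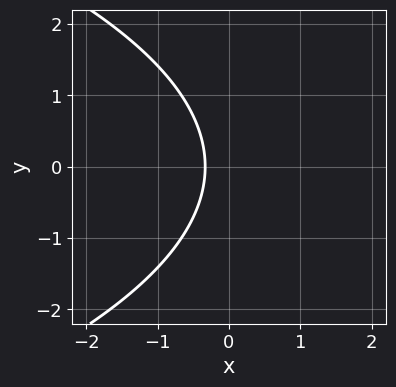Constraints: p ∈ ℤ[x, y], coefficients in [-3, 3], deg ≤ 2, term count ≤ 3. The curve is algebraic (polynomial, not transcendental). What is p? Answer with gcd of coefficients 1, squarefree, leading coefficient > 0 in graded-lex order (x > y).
y^2 + 3*x + 1

The degree is 2 — no degree-1 curve has this shape.
Symmetries: it's symmetric under y → −y, forcing even powers of y.
Against the integer gridlines: no y-intercept at any integer in the box.
Fitting integer coefficients to these (and the overall shape) gives p.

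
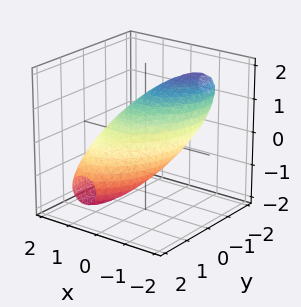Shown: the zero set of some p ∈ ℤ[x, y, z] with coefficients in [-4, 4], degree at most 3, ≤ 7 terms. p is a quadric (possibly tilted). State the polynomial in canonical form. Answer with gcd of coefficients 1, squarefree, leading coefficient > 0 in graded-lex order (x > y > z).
2*x^2 - x*y + y^2 + 2*y*z + 2*z^2 - 2

First, deg p = 2. No degree-1 surface has this shape.
Then, observable constraints: the x-axis gridline crossings are at x ∈ {-1, 1}; the z-axis gridline crossings are at z ∈ {-1, 1}.
Finally, fitting integer coefficients to these (and the overall shape) gives p.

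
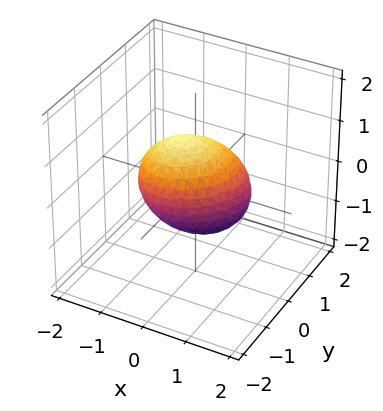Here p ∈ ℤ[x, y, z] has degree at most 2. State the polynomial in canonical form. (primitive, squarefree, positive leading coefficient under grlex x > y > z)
2*x^2 - x*y + x*z + 2*y^2 + 2*z^2 - 2

(a) deg p = 2. A generic line meets the surface in up to 2 points.
(b) Checking where it meets the axes: the y-axis gridline crossings are at y ∈ {-1, 1}; among the integer gridlines, it crosses the x-axis at x ∈ {-1, 1}; the z-axis gridline crossings are at z ∈ {-1, 1}.
(c) The integer polynomial consistent with all of this is the stated p.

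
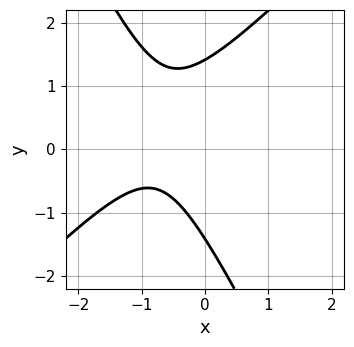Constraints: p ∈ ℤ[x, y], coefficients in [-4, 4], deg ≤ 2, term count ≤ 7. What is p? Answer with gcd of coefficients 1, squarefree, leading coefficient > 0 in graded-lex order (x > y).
2*x^2 - x*y - y^2 + 3*x + 2

1. Degree: a generic line meets the curve in up to 2 points, so deg p = 2.
2. Reading off the gridlines: the curve avoids every integer x-axis point in the box.
3. Fitting integer coefficients to these (and the overall shape) gives p.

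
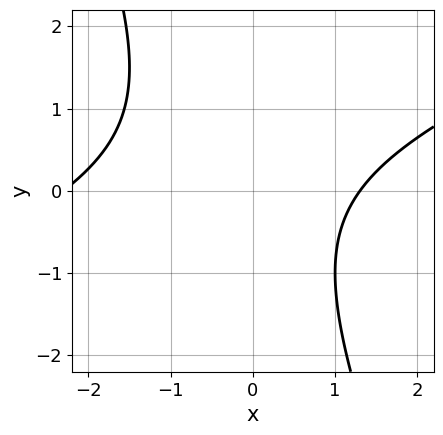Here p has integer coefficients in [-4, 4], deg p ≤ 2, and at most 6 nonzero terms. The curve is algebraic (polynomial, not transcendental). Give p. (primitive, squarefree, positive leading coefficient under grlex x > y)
x^2 - 2*x*y - y^2 + x - 3

The degree is 2 — no degree-1 curve has this shape.
Observable constraints: the curve avoids every integer y-axis point in the box.
Assembling these constraints gives the stated polynomial.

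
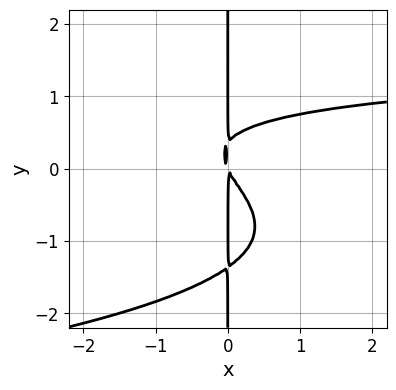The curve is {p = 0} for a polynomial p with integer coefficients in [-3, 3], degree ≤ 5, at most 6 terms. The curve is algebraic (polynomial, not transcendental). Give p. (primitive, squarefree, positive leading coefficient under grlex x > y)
2*x*y^3 + x^2*y + 2*x*y^2 - 2*x^2 - x*y

(a) deg p = 4. No degree-3 curve has this shape.
(b) Reading off the gridlines: every point of the y-axis in the box is on the curve.
(c) Putting this together gives p.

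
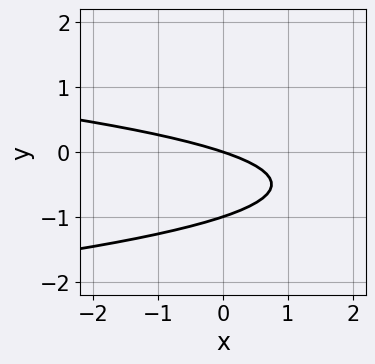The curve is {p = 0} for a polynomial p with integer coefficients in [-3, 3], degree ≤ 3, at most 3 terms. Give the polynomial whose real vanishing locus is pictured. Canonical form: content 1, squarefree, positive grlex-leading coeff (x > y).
3*y^2 + x + 3*y

(a) deg p = 2. The shape is more complex than any degree-1 curve.
(b) Reading off the gridlines: among the integer gridlines, it crosses the y-axis at y ∈ {-1, 0}; one x-axis crossing is at x = 0.
(c) Putting this together gives p.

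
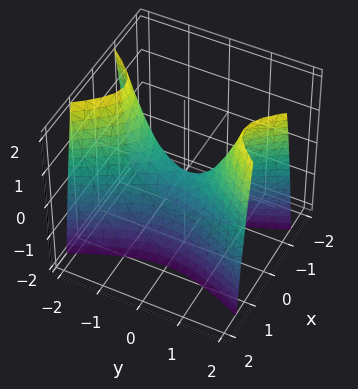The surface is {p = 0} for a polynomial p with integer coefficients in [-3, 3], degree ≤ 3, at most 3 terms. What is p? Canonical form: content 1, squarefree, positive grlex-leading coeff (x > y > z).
First, the degree is 2 — a hyperbolic paraboloid; a quadric.
Then, symmetries: it's symmetric under y → −y, forcing even powers of y; mirror symmetry x ↦ −x ⇒ only even powers of x.
Then, reading off the gridlines: it crosses the y-axis at the gridline y = 0; it meets the z-axis at z = 0 (among the integer gridlines); it crosses the x-axis at the gridline x = 0.
Finally, assembling these constraints gives the stated polynomial.

3*x^2 - y^2 + z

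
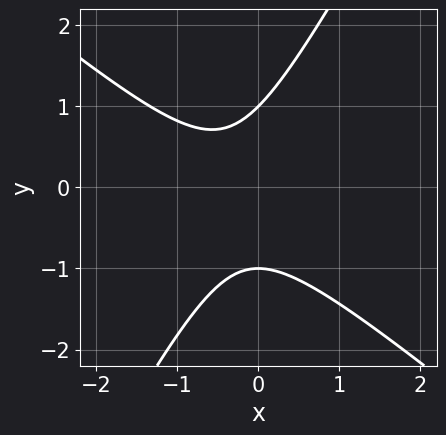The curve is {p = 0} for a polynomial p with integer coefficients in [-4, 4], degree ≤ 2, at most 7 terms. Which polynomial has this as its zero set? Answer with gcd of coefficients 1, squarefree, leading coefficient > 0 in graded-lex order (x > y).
(a) deg p = 2.
(b) Observable constraints: it misses every integer gridline on the x-axis; the y-axis gridline crossings are at y ∈ {-1, 1}.
(c) Solving for integer coefficients yields p as stated.

3*x^2 + 2*x*y - 2*y^2 + 2*x + 2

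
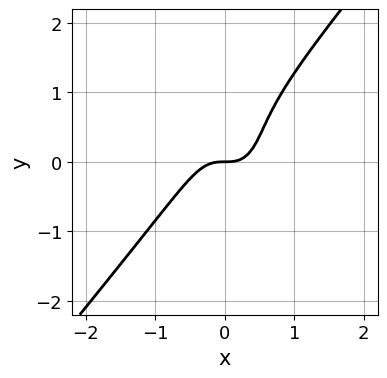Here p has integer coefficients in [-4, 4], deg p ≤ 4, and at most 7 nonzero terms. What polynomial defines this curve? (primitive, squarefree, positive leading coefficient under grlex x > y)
3*x^3 - x^2*y - y^3 + y^2 - y

1. The degree is 3 — no degree-2 curve has this shape.
2. From the visible intercepts: it meets the x-axis at x = 0 (among the integer gridlines); it crosses the y-axis at the gridline y = 0.
3. Together with the visible shape, these determine p as stated.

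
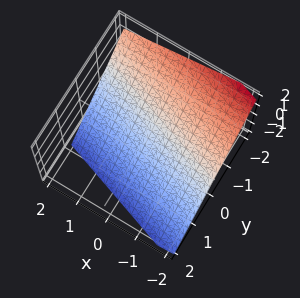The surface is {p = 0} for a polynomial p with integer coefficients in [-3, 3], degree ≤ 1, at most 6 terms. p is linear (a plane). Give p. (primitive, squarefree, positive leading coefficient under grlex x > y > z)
x + 3*y + 3*z + 2

The degree is 1 — every cross-section is a straight line — this is a plane.
Checking where it meets the axes: one x-axis crossing is at x = -2.
Matching integer coefficients to the picture gives p.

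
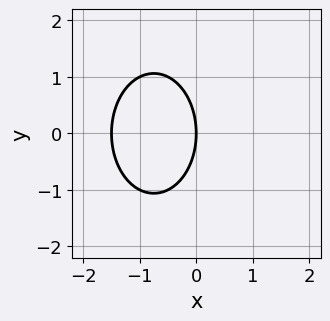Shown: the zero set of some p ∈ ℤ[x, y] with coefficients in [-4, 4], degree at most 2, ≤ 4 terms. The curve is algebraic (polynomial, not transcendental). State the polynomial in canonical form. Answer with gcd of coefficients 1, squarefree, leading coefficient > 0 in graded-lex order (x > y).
2*x^2 + y^2 + 3*x

First, the degree is 2 — a generic line meets the curve in up to 2 points.
Next, symmetries: the y ↦ −y reflection is a symmetry, so y appears only in even powers.
Then, from the axis intercepts and sections: it crosses the x-axis at the gridline x = 0; it meets the y-axis at y = 0 (among the integer gridlines).
Finally, solving for integer coefficients yields p as stated.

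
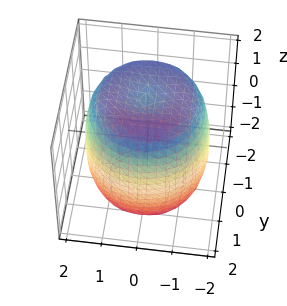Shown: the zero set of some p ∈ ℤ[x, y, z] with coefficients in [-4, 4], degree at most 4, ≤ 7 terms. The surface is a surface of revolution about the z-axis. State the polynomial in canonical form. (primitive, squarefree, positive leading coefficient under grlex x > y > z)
x^4 + 2*x^2*y^2 + y^4 - 2*x^2 - 2*y^2 + z^2 - 3

1. deg p = 4.
2. Symmetries: rotational symmetry about the z-axis ⇒ p depends on x, y only through x² + y².
3. From the axis intercepts and sections: a circular section at z = -2 has radius exactly 1.
4. These observations pin down the coefficients.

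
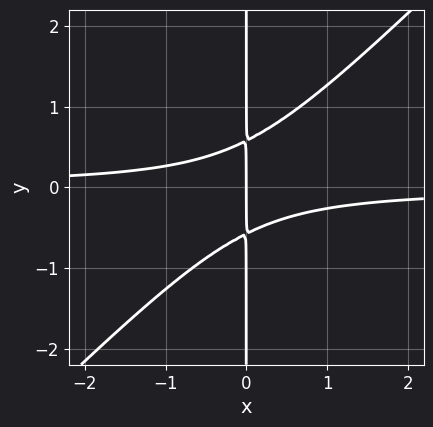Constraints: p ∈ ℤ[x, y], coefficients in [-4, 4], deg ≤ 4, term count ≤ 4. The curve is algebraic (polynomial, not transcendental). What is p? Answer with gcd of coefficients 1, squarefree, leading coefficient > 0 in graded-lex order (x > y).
3*x^2*y - 3*x*y^2 + x

First, degree: the shape is more complex than any degree-2 curve, so deg p = 3.
Then, against the integer gridlines: it meets the x-axis at x = 0 (among the integer gridlines); the visible y-axis segment lies entirely on the curve.
Finally, matching integer coefficients to the picture gives p.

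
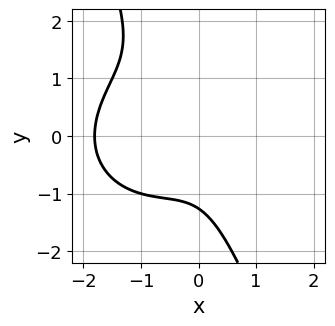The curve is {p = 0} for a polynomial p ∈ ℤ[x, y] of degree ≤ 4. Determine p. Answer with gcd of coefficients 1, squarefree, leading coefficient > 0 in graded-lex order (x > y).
deg p = 3.
Solving for integer coefficients yields p as stated.

2*x^3 + 2*x*y^2 + y^3 + 3*x^2 + 2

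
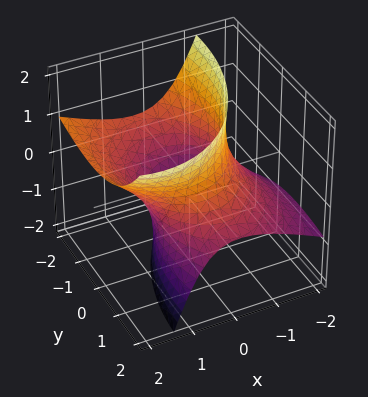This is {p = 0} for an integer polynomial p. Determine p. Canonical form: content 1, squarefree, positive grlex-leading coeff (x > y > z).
2*x^2 - 3*x*z + y^2 + 2*y*z - z^2 - 3

(a) The degree is 2 — a generic line meets the surface in up to 2 points.
(b) Against the integer gridlines: the surface avoids every integer z-axis point in the box.
(c) The integer polynomial consistent with all of this is the stated p.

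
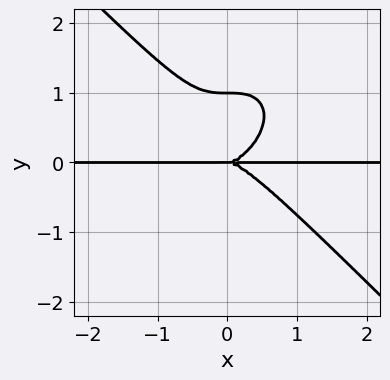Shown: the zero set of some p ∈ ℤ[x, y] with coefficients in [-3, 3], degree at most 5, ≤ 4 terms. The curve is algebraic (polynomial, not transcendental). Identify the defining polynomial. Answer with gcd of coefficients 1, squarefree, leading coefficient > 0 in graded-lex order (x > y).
deg p = 4.
From the axis intercepts and sections: the y-axis gridline crossings are at y ∈ {0, 1}; the visible x-axis segment lies entirely on the curve.
These observations pin down the coefficients.

x^3*y + y^4 - y^3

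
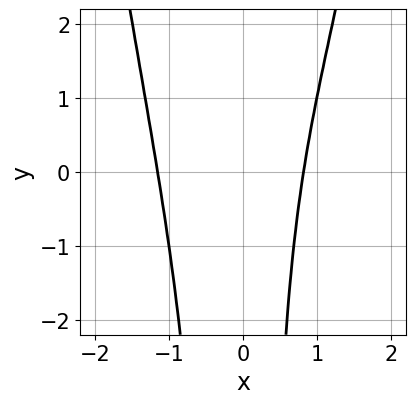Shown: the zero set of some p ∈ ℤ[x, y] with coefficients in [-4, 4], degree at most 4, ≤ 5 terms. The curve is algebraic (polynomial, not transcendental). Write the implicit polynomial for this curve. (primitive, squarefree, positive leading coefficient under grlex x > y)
Degree: a generic line meets the curve in up to 4 points, so deg p = 4.
Observable constraints: the curve avoids every integer y-axis point in the box.
Together with the visible shape, these determine p as stated.

3*x^4 - 2*x^2*y + 2*x - 3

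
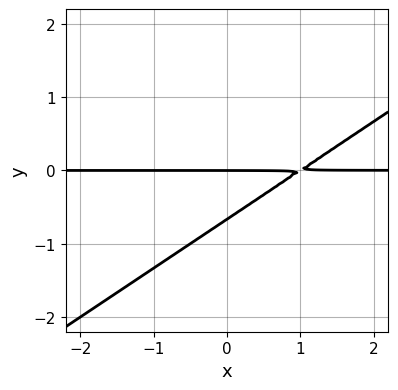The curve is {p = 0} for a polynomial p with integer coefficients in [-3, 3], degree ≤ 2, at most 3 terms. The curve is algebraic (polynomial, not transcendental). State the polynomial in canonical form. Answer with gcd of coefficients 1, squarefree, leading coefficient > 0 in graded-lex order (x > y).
The degree is 2 — the shape is more complex than any degree-1 curve.
From the visible intercepts: every point of the x-axis in the box is on the curve; it meets the y-axis at y = 0 (among the integer gridlines).
The integer polynomial consistent with all of this is the stated p.

2*x*y - 3*y^2 - 2*y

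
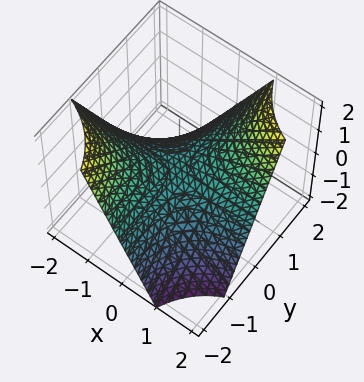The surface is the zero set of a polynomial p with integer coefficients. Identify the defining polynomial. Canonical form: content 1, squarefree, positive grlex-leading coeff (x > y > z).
The degree is 2 — a saddle surface; a quadric.
Checking where it meets the axes: it meets the z-axis at z = 0 (among the integer gridlines); every point of the y-axis in the box is on the surface; every point of the x-axis in the box is on the surface.
Solving for integer coefficients yields p as stated.

x*y - z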